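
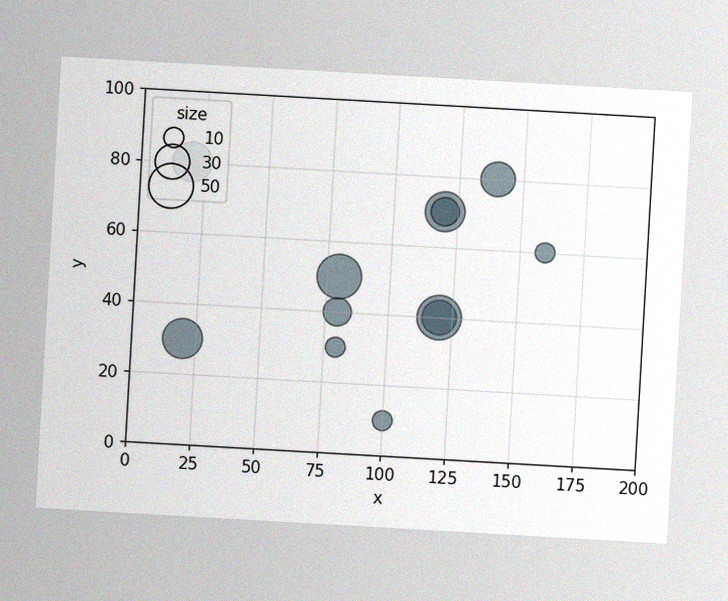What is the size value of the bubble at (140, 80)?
The chart is tilted about 3° clockwise, with some photo noise. Matching the bubble at (140, 80) against the size legend gives 30.

30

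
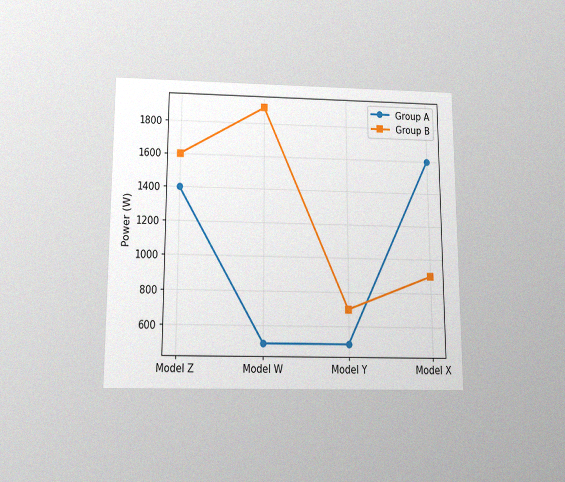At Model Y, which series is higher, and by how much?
The chart is viewed slightly from below, with some photo noise. At Model Y, Group B sits above the other line by 200W.

Group B, by 200W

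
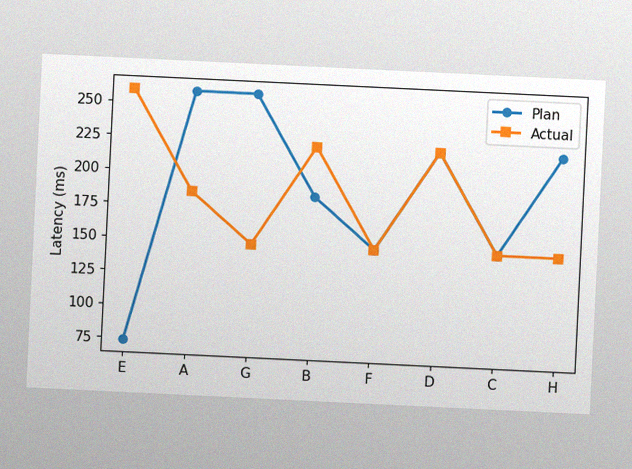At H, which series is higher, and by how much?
The chart is tilted about 3° clockwise, with some photo noise. At H, Plan sits above the other line by 74ms.

Plan, by 74ms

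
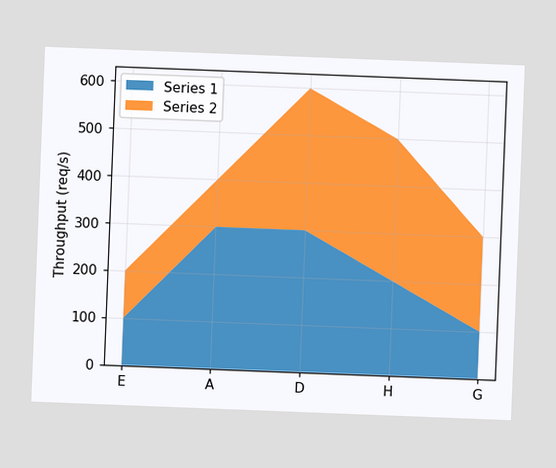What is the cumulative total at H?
500req/s

The chart is tilted about 2° clockwise. The stacked total at H reaches 500req/s.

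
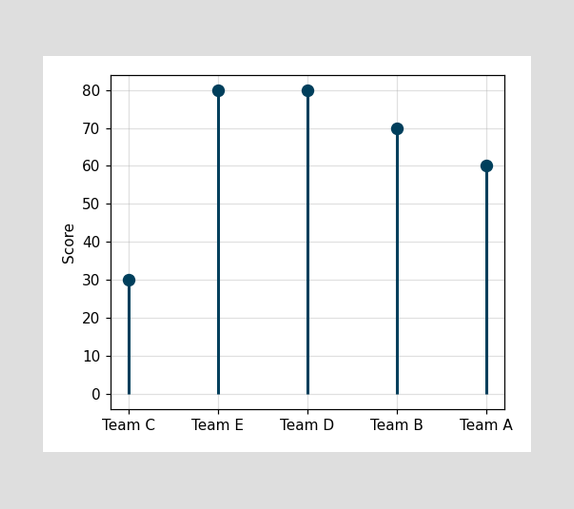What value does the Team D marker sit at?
The Team D marker sits at 80.

80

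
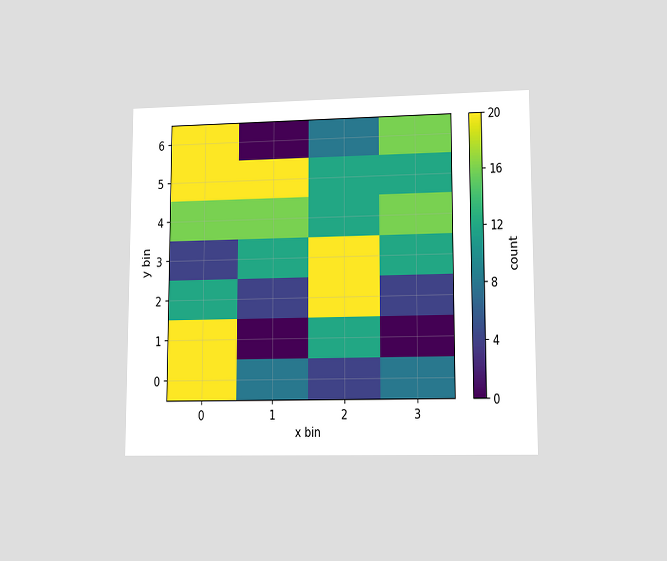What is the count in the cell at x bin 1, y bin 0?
8

The chart is viewed at a slight angle. Matching the cell (1, 0) against the colorbar gives 8.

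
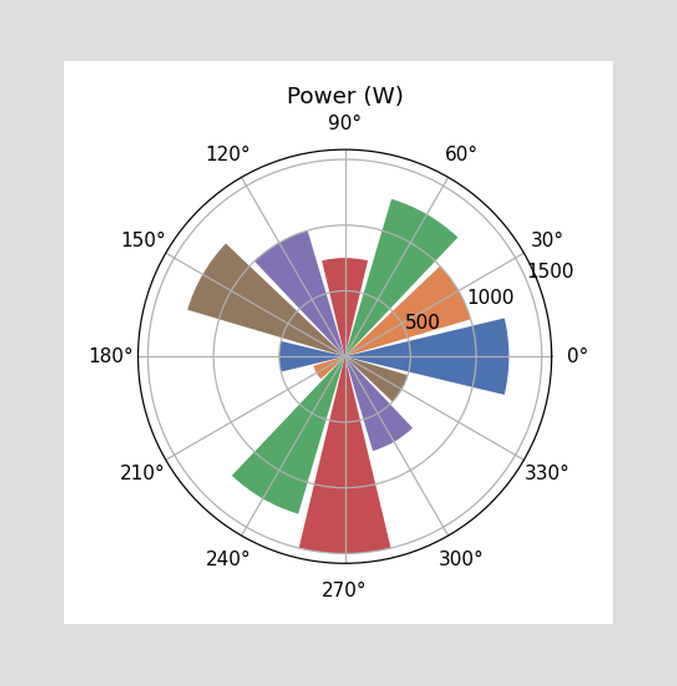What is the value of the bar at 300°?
The bar at 300° reaches 750W on the radial axis.

750W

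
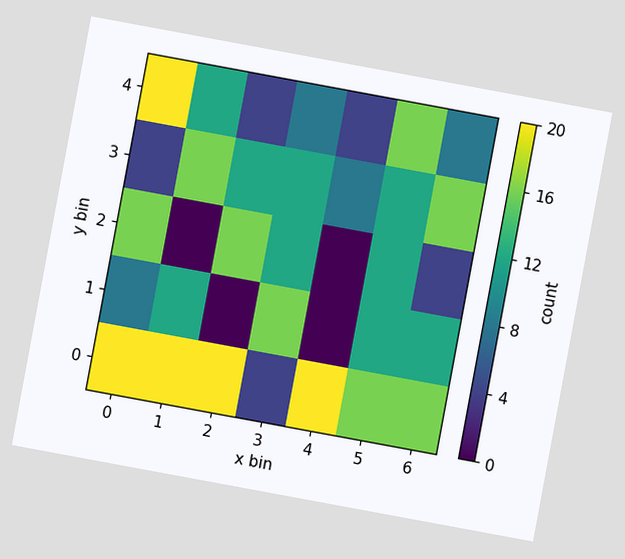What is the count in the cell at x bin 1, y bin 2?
0

The chart is tilted about 10° clockwise. Matching the cell (1, 2) against the colorbar gives 0.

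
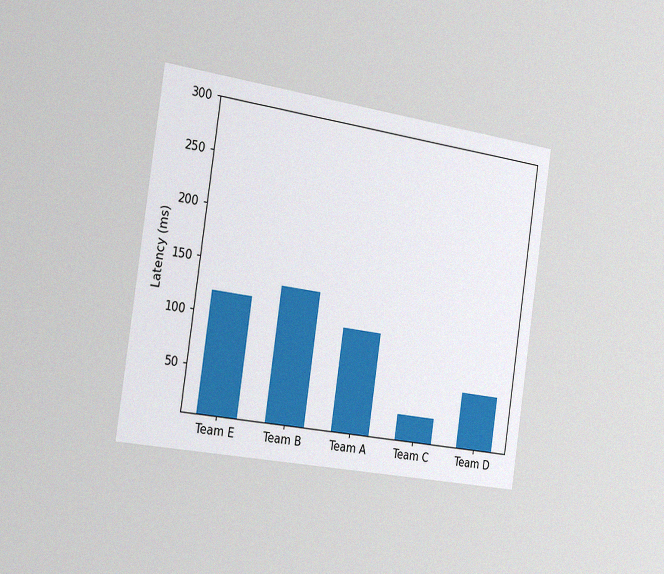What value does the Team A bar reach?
The chart is tilted about 8° clockwise and viewed slightly from the left, with some photo noise. Reading along the chart's y-axis, the Team A bar reaches 105ms.

105ms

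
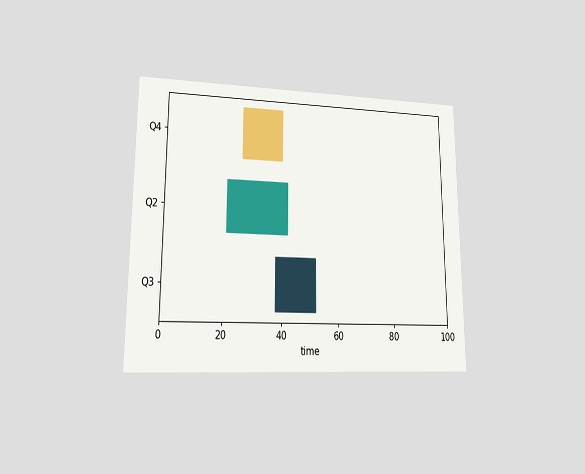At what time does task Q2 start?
The chart is viewed at a slight angle. The Q2 bar begins at t=21.

21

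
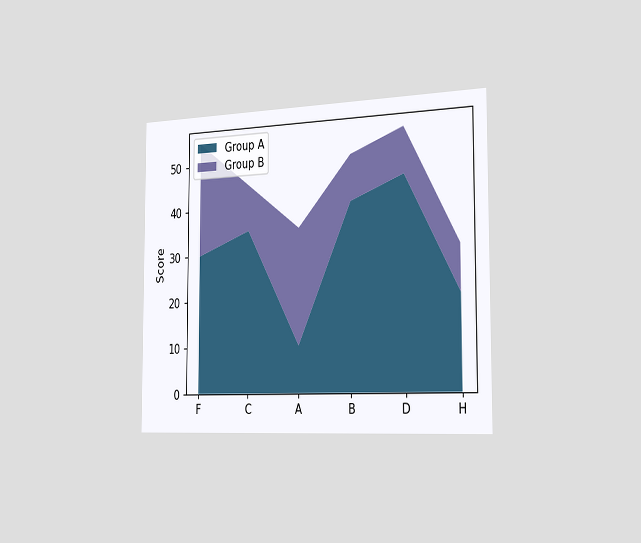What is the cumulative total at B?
The chart is viewed slightly from the right. The stacked total at B reaches 50.

50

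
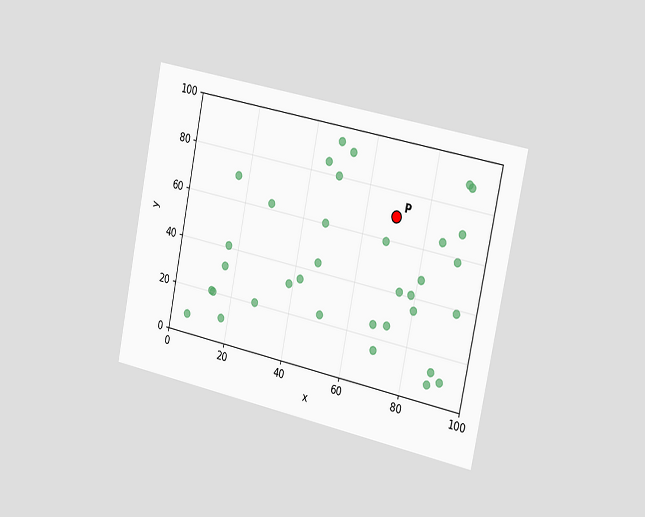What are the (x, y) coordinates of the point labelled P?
The chart is tilted about 11° clockwise and viewed slightly from the right. Following the gridlines from P to each axis, P sits at (70, 70).

(70, 70)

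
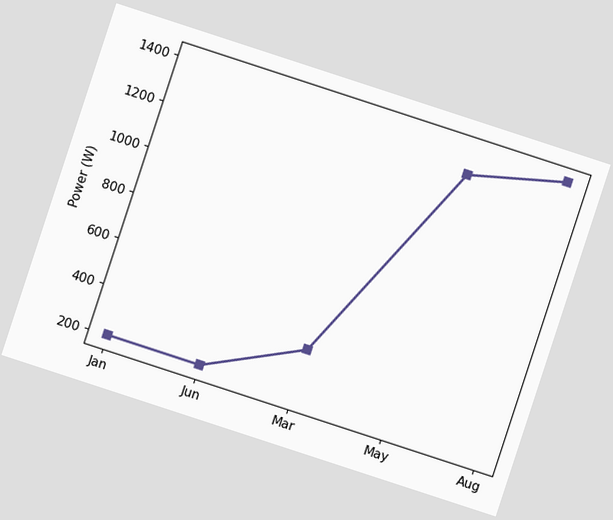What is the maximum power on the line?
1400W

The chart is tilted about 18° clockwise. The highest point is at Aug, and reading across to the y-axis gives 1400W.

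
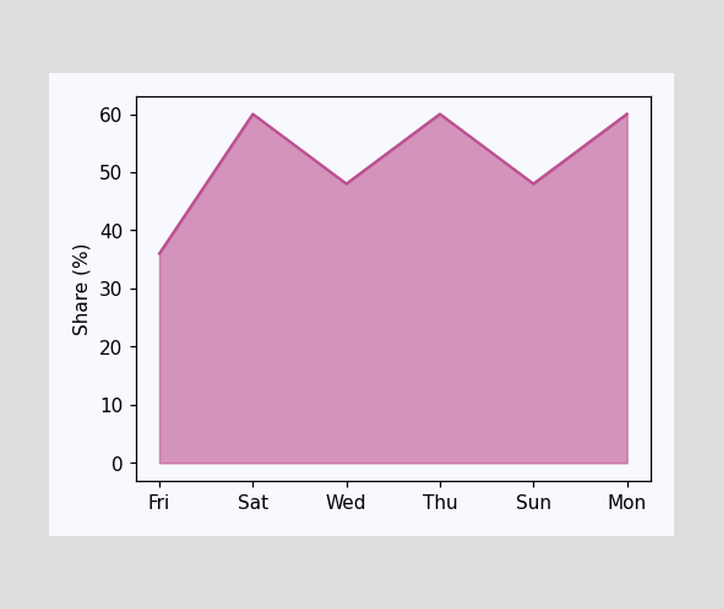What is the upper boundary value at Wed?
48%

At Wed the upper boundary is at 48%.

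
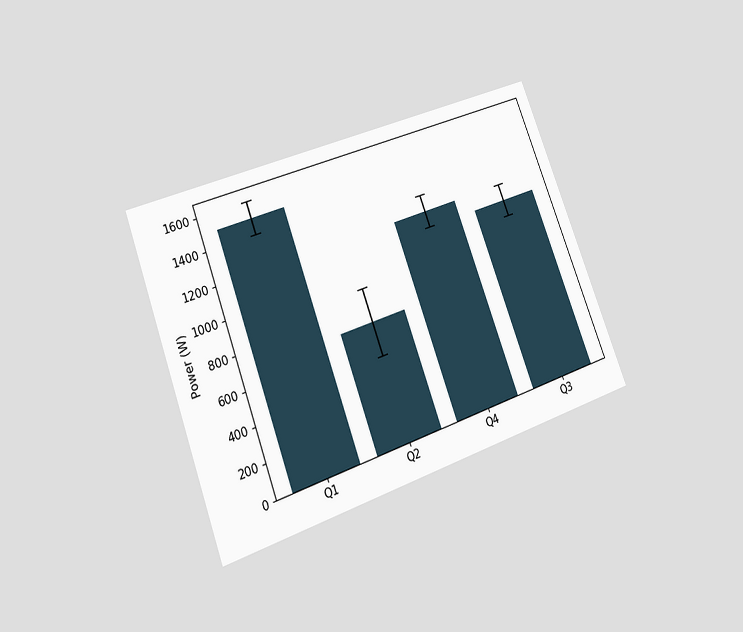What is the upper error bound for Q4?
The chart is tilted about 20° counter-clockwise and viewed at a slight angle. The Q4 bar's upper whisker reaches 1300W.

1300W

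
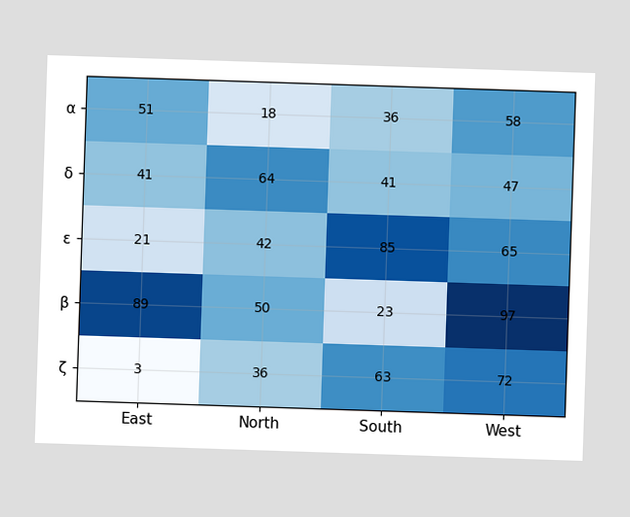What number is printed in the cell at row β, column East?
The (β, East) cell reads 89.

89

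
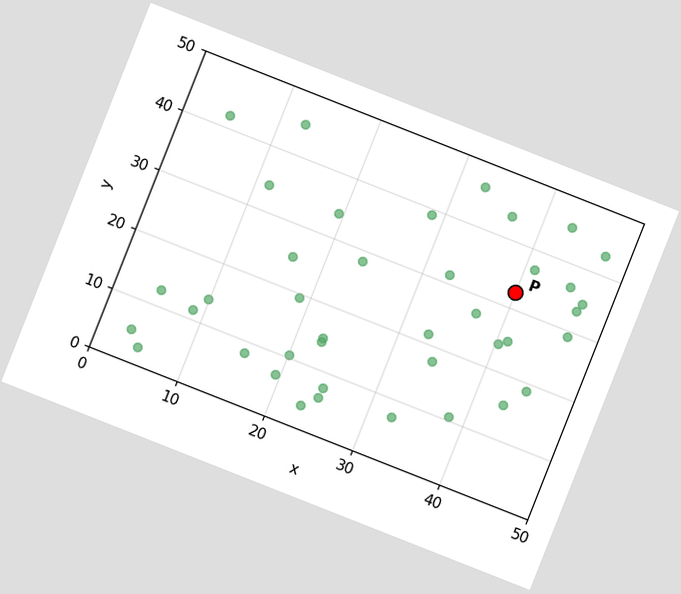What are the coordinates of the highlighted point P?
(40, 32.5)

The chart is tilted about 22° clockwise. Following the gridlines from P to each axis, P sits at (40, 32.5).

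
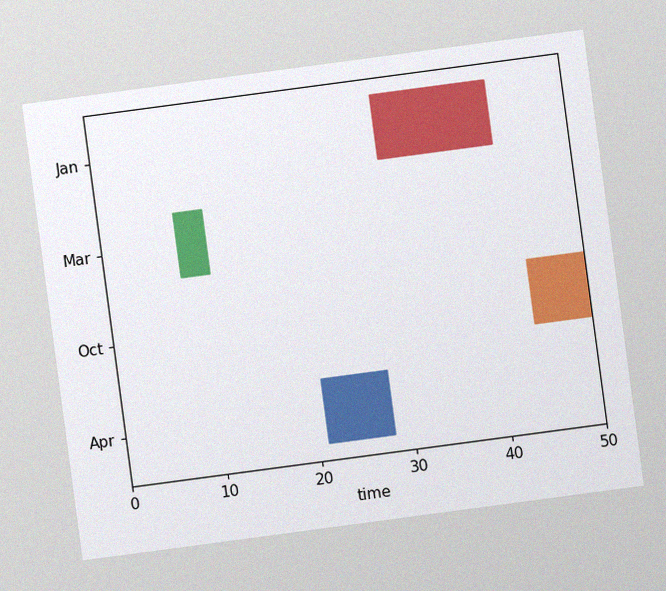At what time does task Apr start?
21

The chart is tilted about 8° counter-clockwise, with some photo noise. The Apr bar begins at t=21.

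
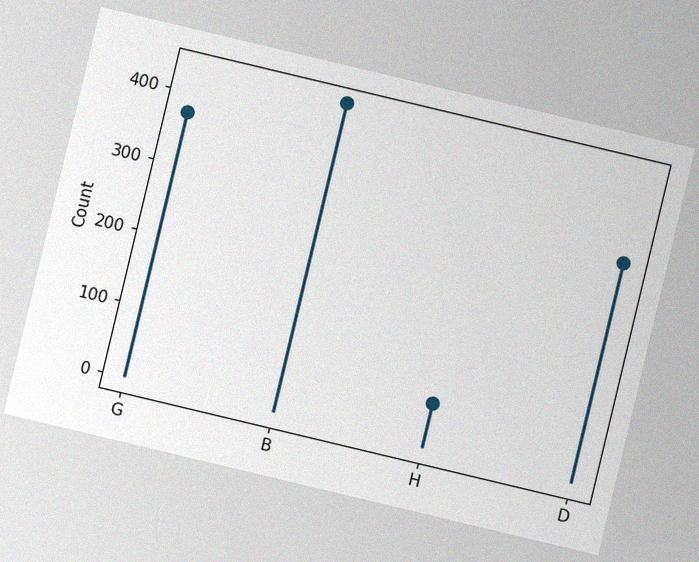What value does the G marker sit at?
372

The chart is tilted about 13° clockwise, with some photo noise. The G marker sits at 372.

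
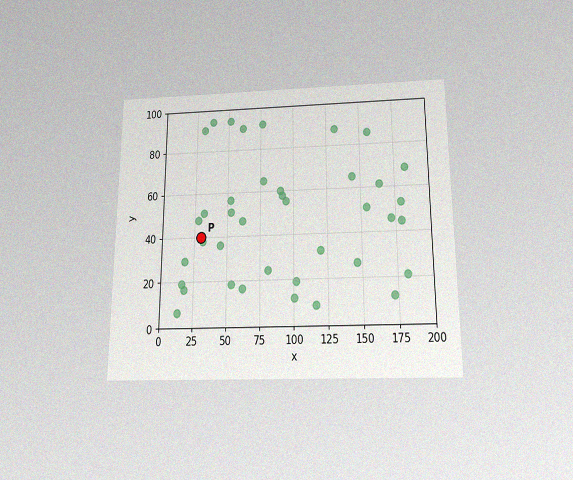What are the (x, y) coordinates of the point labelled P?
The chart is viewed slightly from below, with some photo noise. Following the gridlines from P to each axis, P sits at (30, 40).

(30, 40)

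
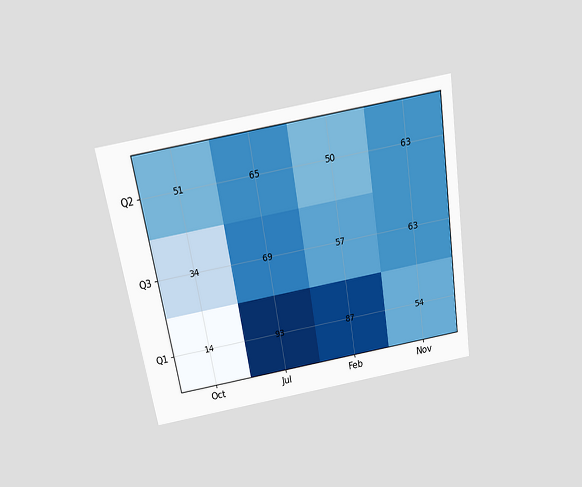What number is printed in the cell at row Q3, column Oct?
34

The chart is tilted about 9° counter-clockwise and viewed slightly from above. The (Q3, Oct) cell reads 34.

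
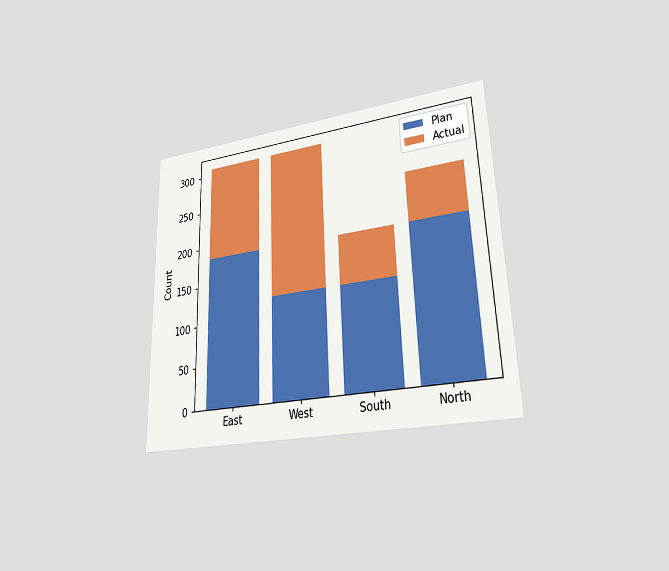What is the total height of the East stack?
310

The chart is viewed at a slight angle. The East stack's top reaches 310 on the y-axis.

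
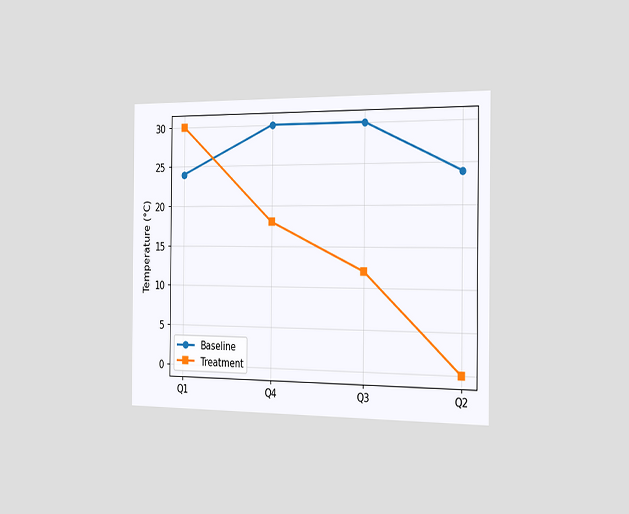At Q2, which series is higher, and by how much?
Baseline, by 24°C

The chart is viewed slightly from the right. At Q2, Baseline sits above the other line by 24°C.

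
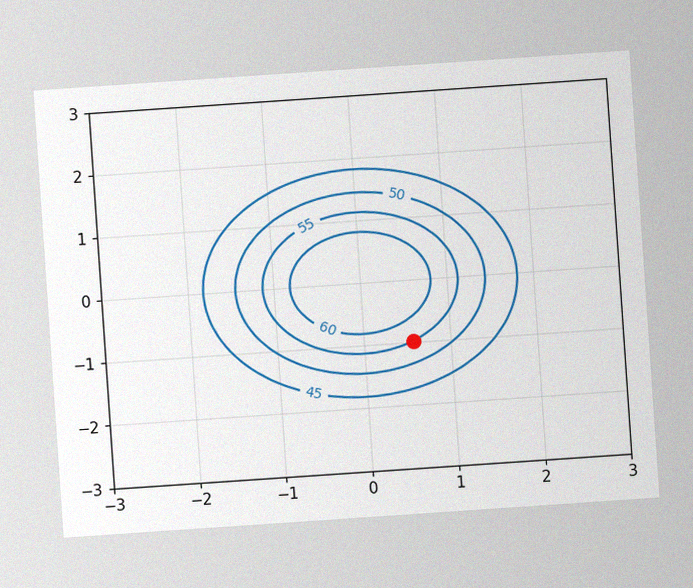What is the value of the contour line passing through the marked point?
55

The chart is tilted about 4° counter-clockwise, with some photo noise. The marked point sits on the contour labelled 55.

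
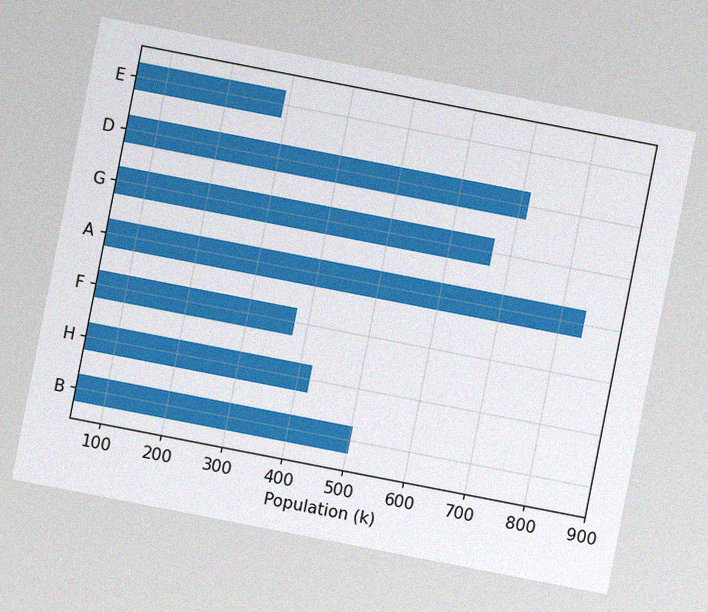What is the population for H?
420k

The chart is tilted about 11° clockwise, with some photo noise. Reading along the chart's x-axis, the H bar reaches 420k.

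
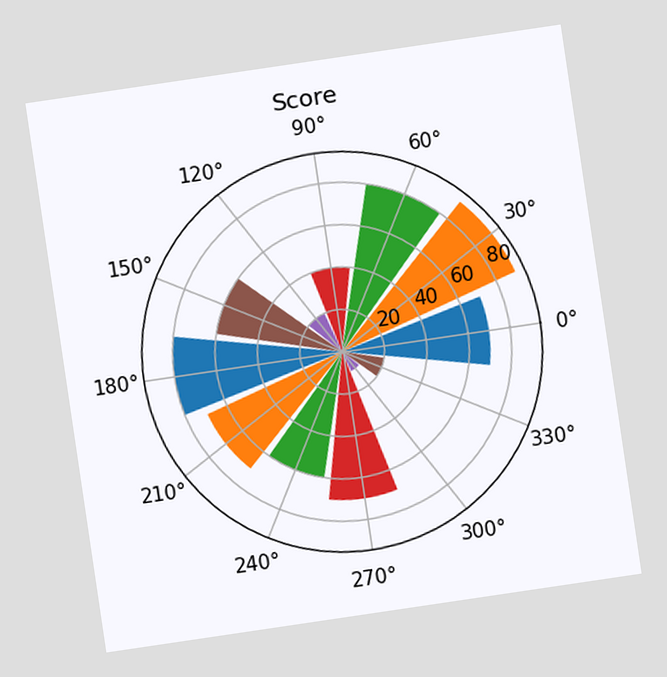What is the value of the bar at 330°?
The chart is tilted about 8° counter-clockwise. The bar at 330° reaches 20 on the radial axis.

20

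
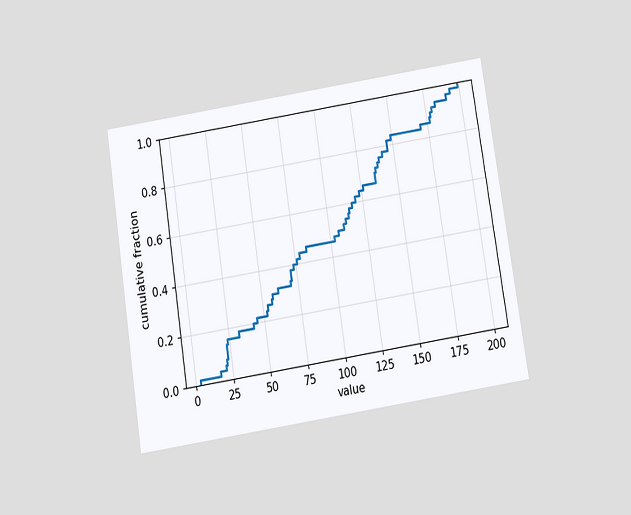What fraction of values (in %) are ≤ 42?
The chart is tilted about 9° counter-clockwise and viewed slightly from below. At x=42 the ECDF step is at 20%.

20%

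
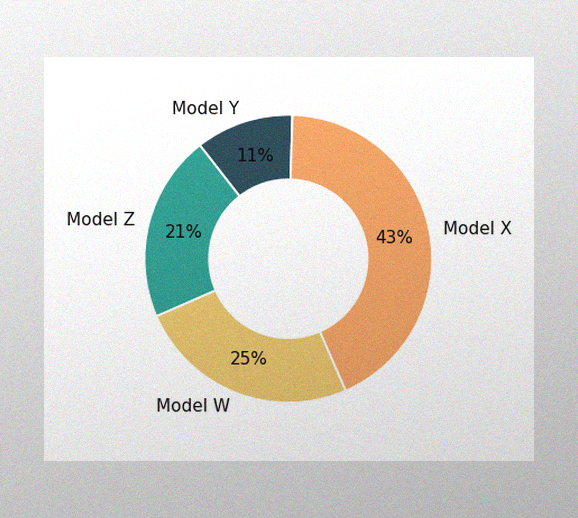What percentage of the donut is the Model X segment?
43%

The image has some photo noise and uneven lighting. The Model X segment takes up 43% of the ring.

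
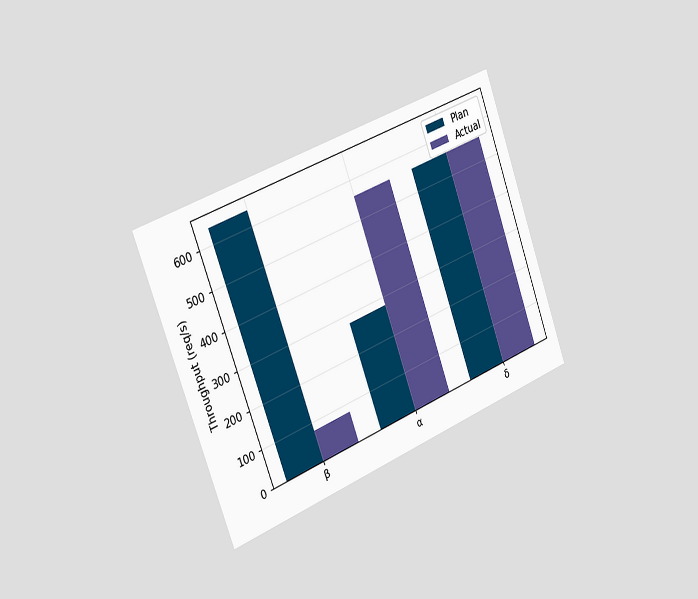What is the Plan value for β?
The chart is tilted about 20° counter-clockwise and viewed slightly from the left. The Plan bar at β reaches 640req/s on the y-axis.

640req/s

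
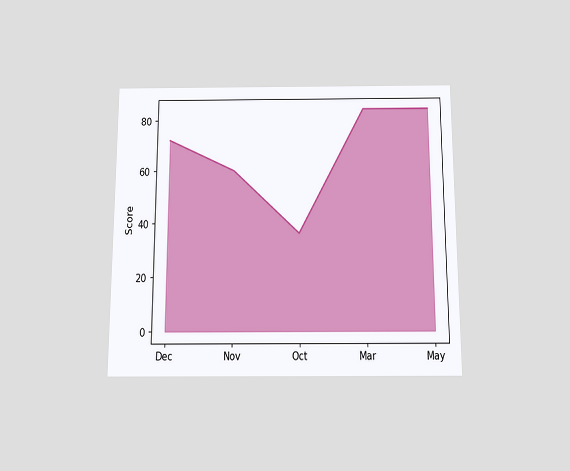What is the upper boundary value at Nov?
60

The chart is viewed slightly from below. At Nov the upper boundary is at 60.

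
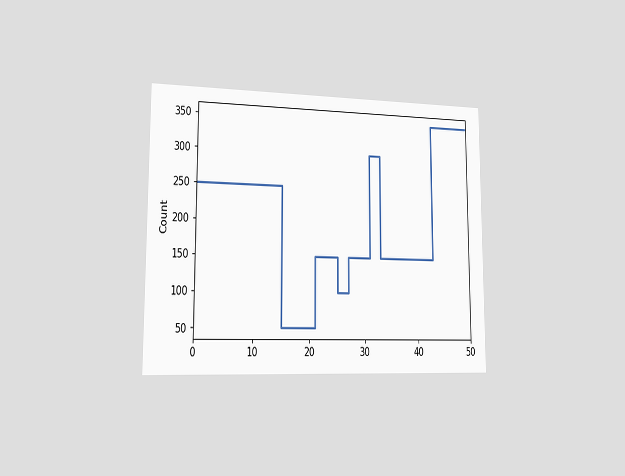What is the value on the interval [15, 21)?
The chart is viewed slightly from the left. On [15, 21) the step sits at 50.

50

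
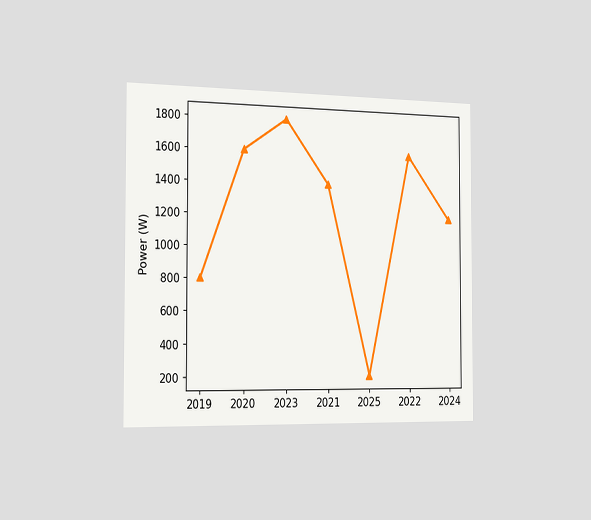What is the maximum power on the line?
1800W

The chart is viewed slightly from the left. The highest point is at 2023, and reading across to the y-axis gives 1800W.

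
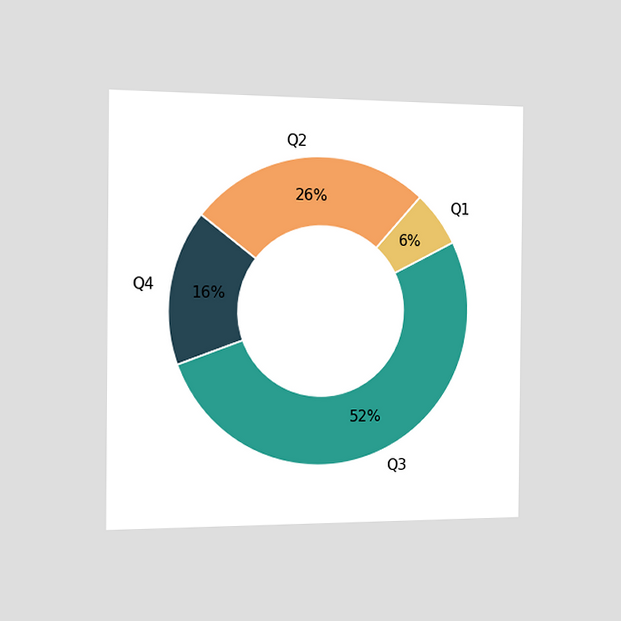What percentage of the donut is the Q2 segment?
The chart is viewed slightly from the left. The Q2 segment takes up 26% of the ring.

26%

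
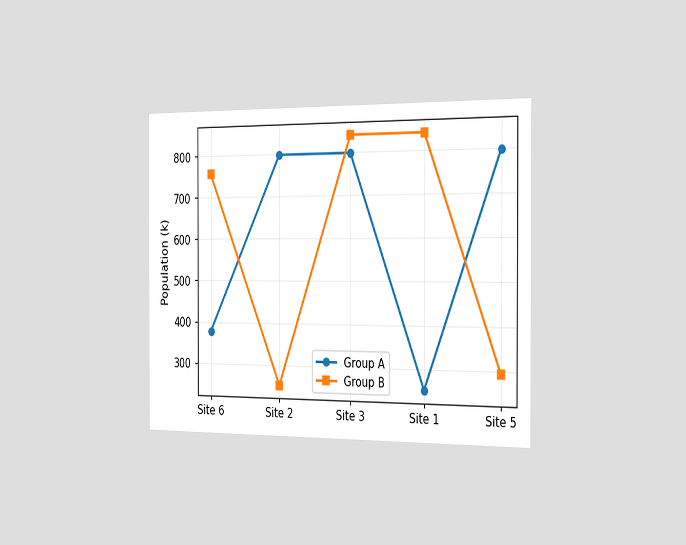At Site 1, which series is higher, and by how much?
The chart is viewed slightly from the right. At Site 1, Group B sits above the other line by 588k.

Group B, by 588k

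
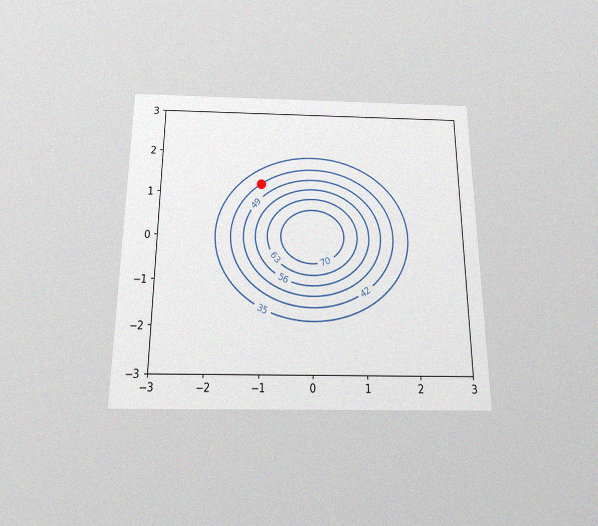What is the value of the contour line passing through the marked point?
42

The chart is viewed slightly from below, with some photo noise. The marked point sits on the contour labelled 42.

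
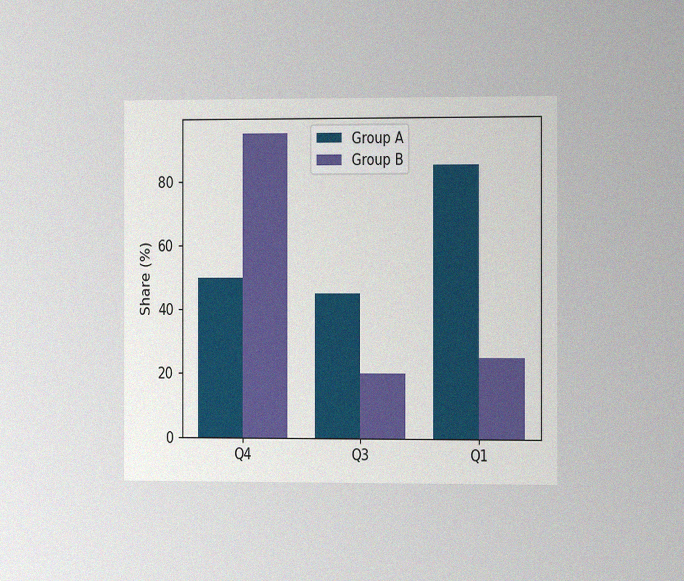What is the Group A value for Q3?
The chart is viewed slightly from the right, with some photo noise. The Group A bar at Q3 reaches 45% on the y-axis.

45%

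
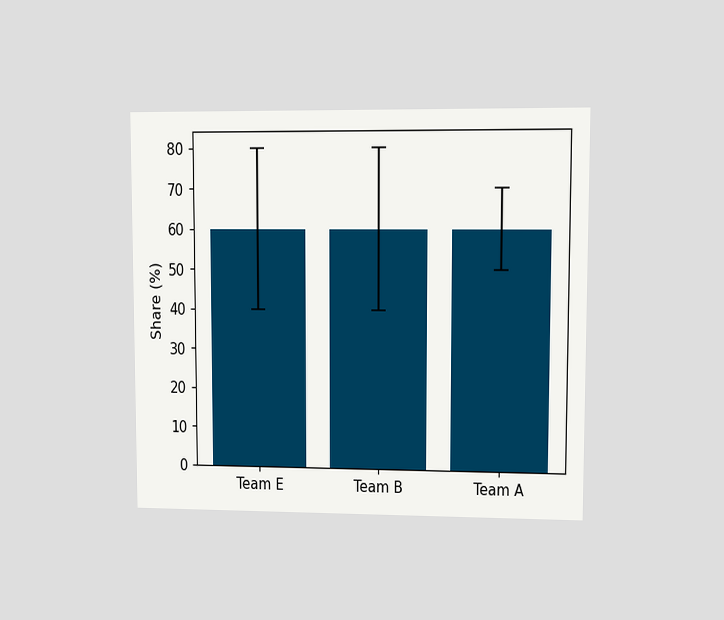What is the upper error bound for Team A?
70%

The chart is viewed at a slight angle. The Team A bar's upper whisker reaches 70%.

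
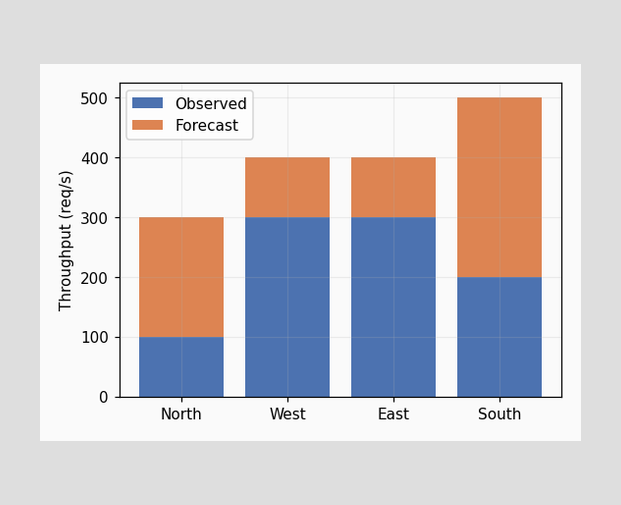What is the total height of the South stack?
500req/s

The South stack's top reaches 500req/s on the y-axis.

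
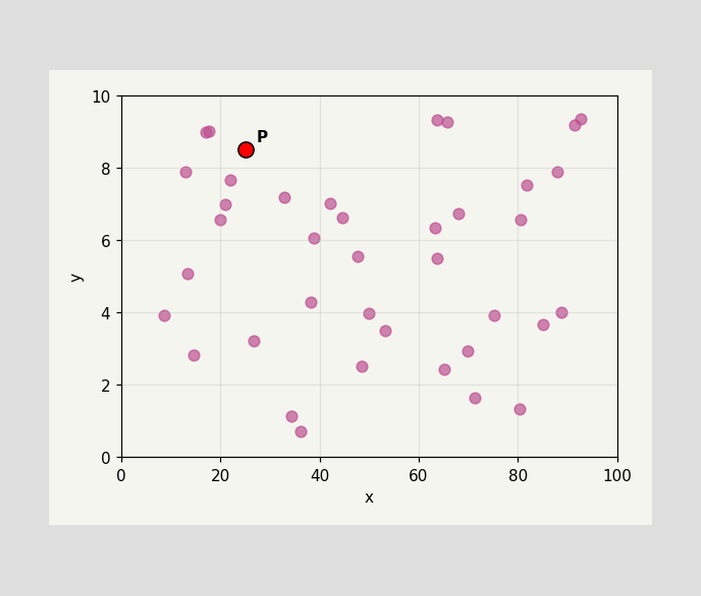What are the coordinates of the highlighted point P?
(25, 8.5)

Following the gridlines from P to each axis, P sits at (25, 8.5).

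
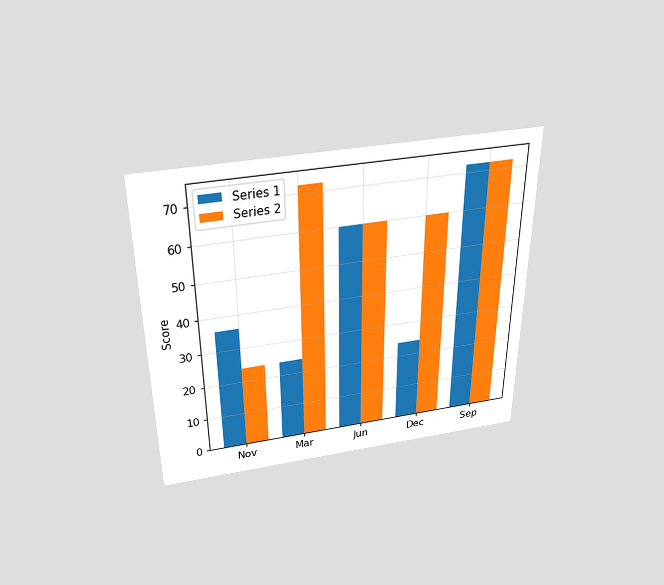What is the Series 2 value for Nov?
The chart is viewed slightly from above. The Series 2 bar at Nov reaches 24 on the y-axis.

24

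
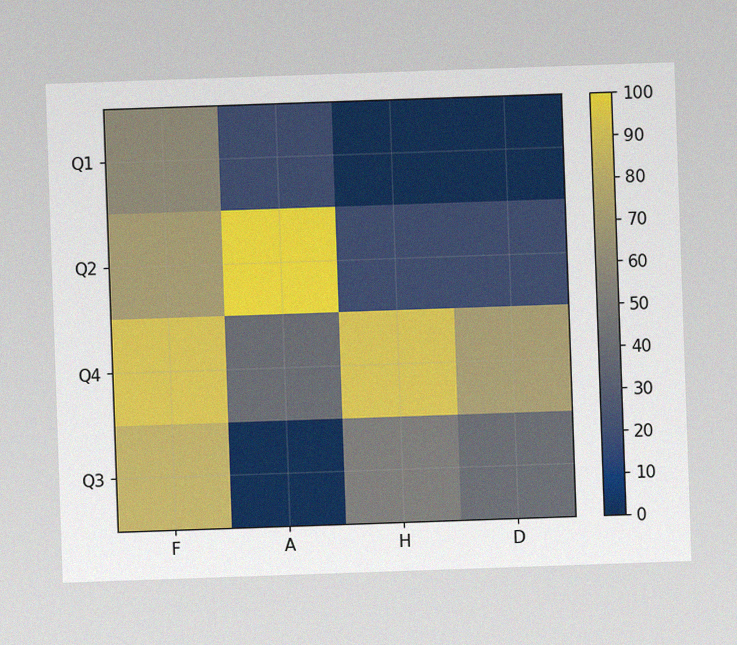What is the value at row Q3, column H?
50

The image has some photo noise and uneven lighting. Matching cell (Q3, H) against the colorbar gives 50.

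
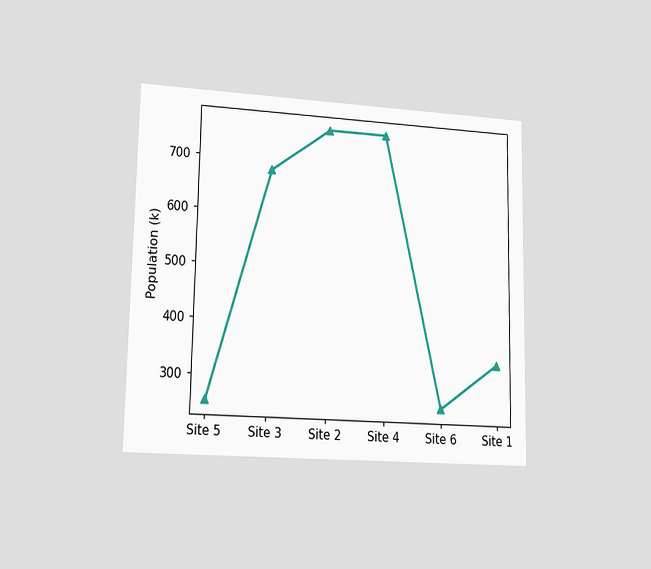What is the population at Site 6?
The chart is viewed at a slight angle. At Site 6, the line is at 255k.

255k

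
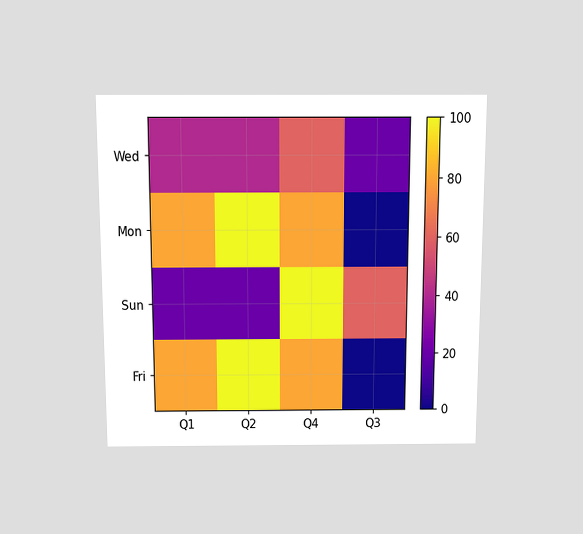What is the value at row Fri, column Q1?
The chart is viewed slightly from above. Matching cell (Fri, Q1) against the colorbar gives 80.

80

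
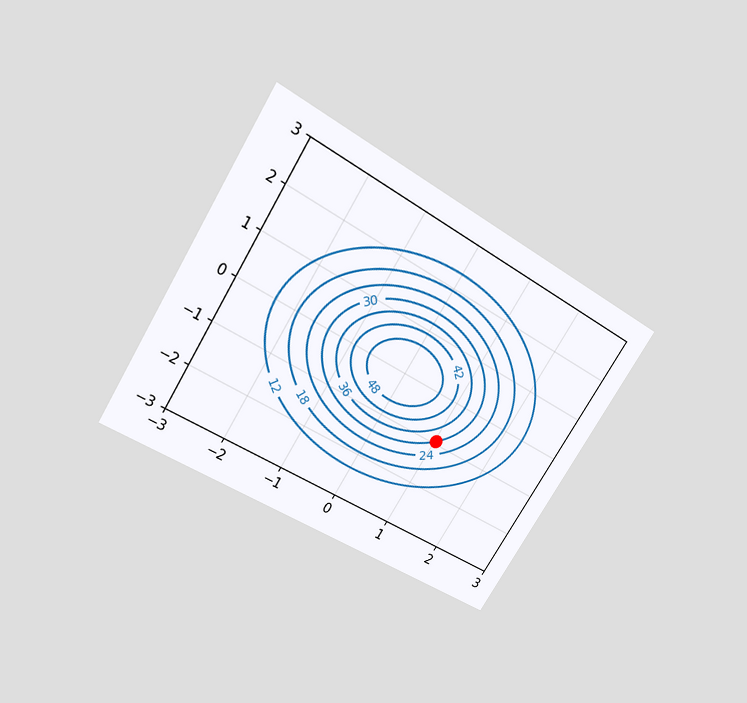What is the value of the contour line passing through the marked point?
30

The chart is tilted about 32° clockwise and viewed slightly from above. The marked point sits on the contour labelled 30.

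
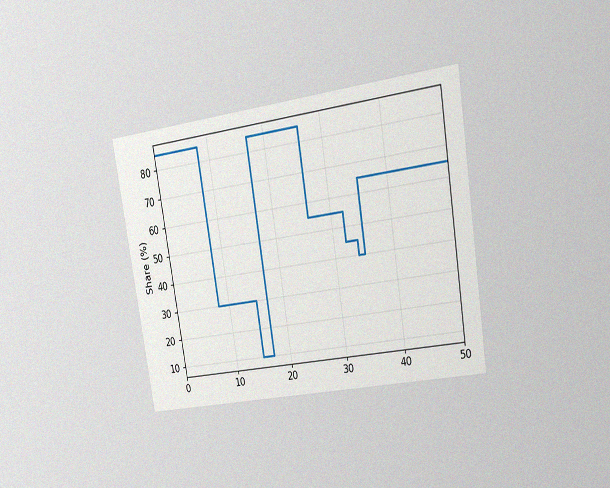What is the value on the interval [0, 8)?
The chart is tilted about 9° counter-clockwise and viewed at a slight angle, with some photo noise. On [0, 8) the step sits at 85%.

85%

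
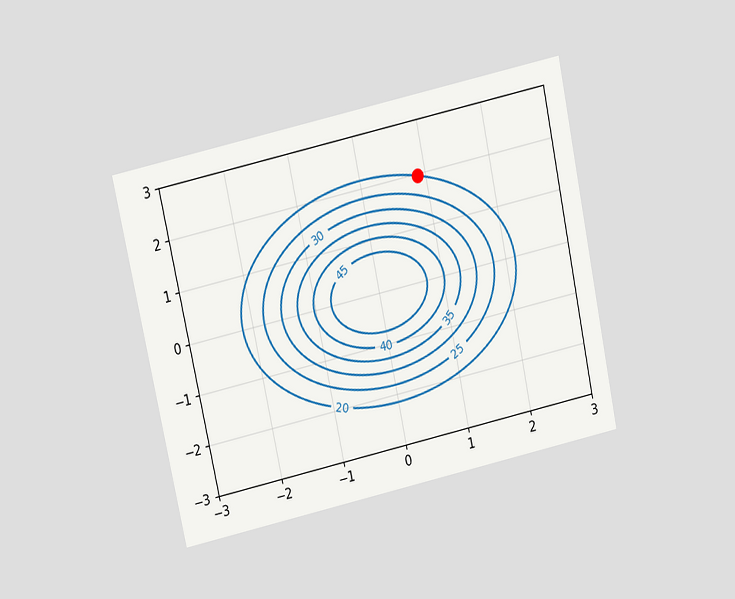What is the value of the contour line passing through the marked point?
20

The chart is tilted about 12° counter-clockwise and viewed slightly from above. The marked point sits on the contour labelled 20.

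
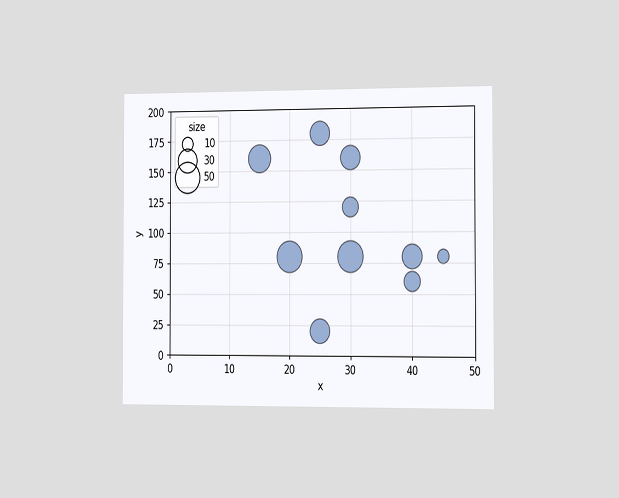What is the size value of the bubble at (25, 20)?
30

The chart is viewed slightly from the right. Matching the bubble at (25, 20) against the size legend gives 30.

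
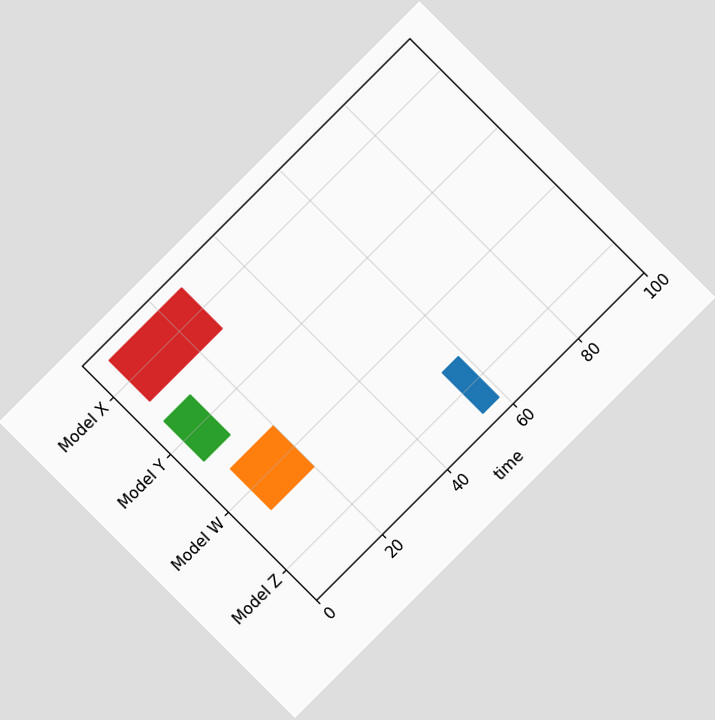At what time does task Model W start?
7

The chart is tilted about 45° counter-clockwise. The Model W bar begins at t=7.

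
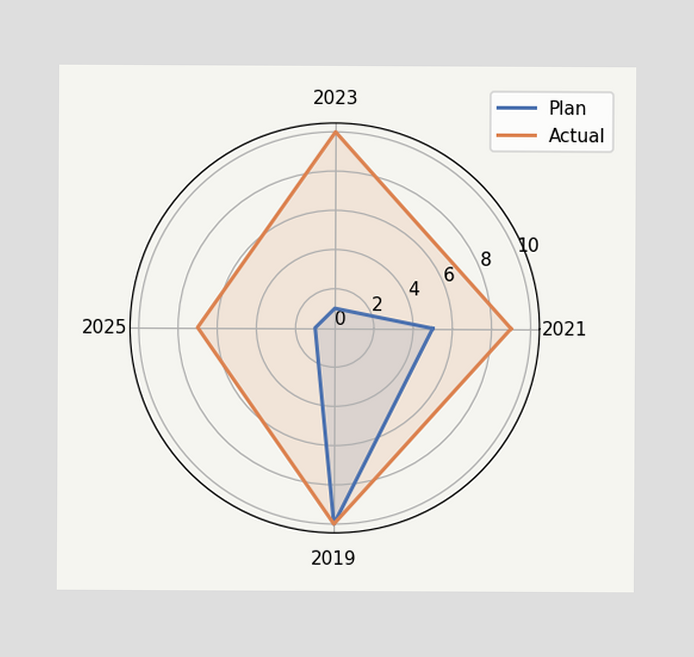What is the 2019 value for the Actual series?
On the 2019 axis, Actual reaches 10.

10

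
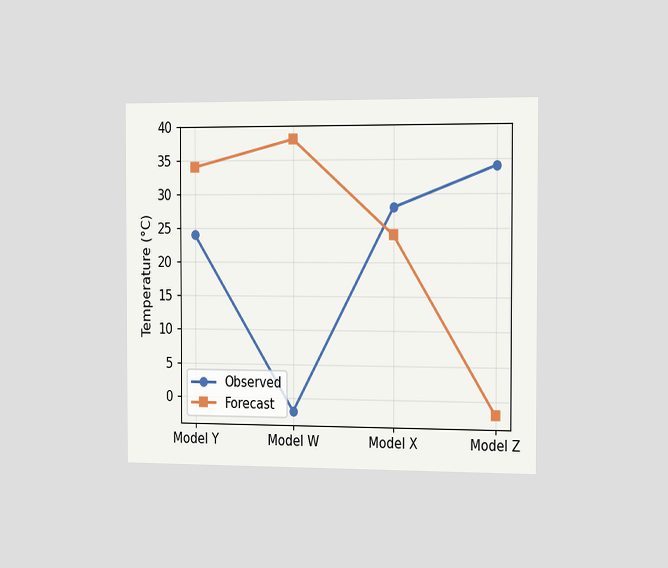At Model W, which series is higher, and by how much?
Forecast, by 40°C

The chart is viewed slightly from the right. At Model W, Forecast sits above the other line by 40°C.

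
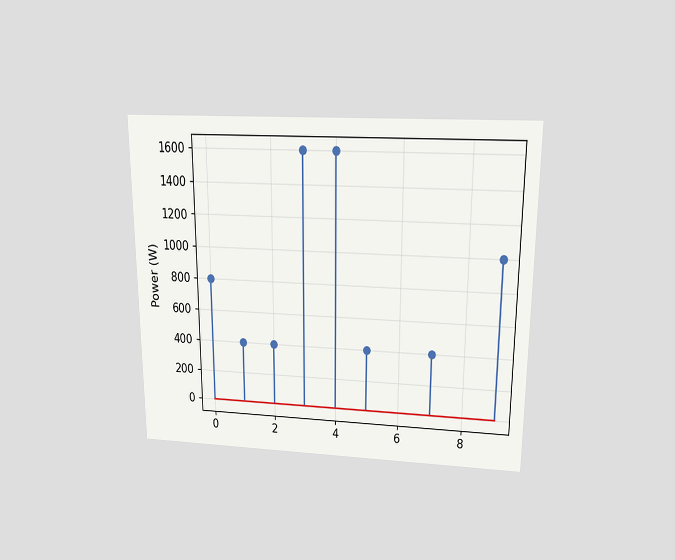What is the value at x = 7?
400W

The chart is viewed slightly from above. The stem at x=7 reaches 400W.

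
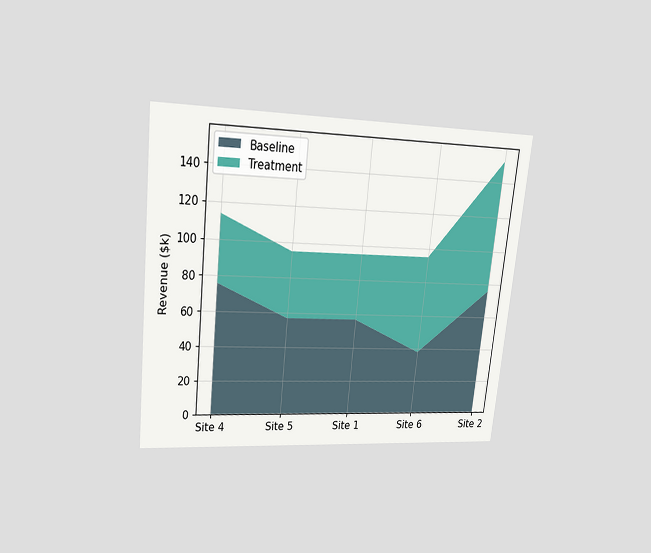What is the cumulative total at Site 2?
The chart is tilted about 6° clockwise and viewed at a slight angle. The stacked total at Site 2 reaches $152k.

$152k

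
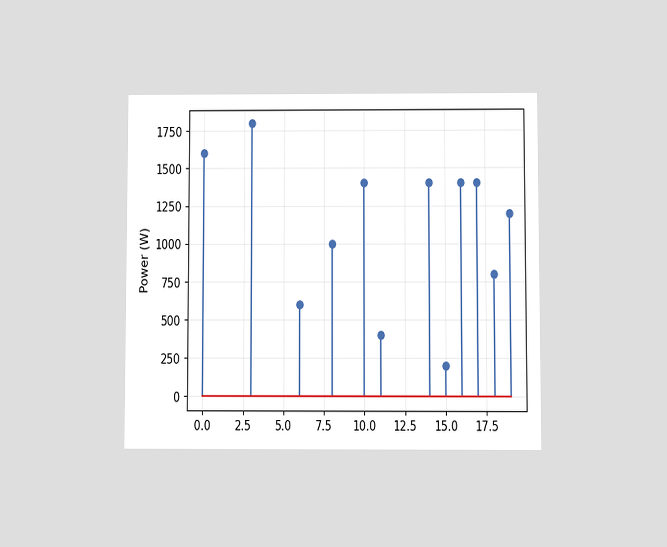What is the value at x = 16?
1400W

The chart is viewed at a slight angle. The stem at x=16 reaches 1400W.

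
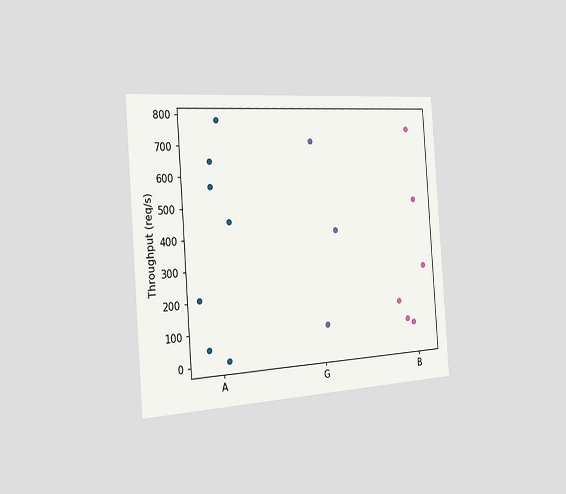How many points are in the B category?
The chart is tilted about 4° counter-clockwise and viewed slightly from the left. Counting the markers in the B column gives 6.

6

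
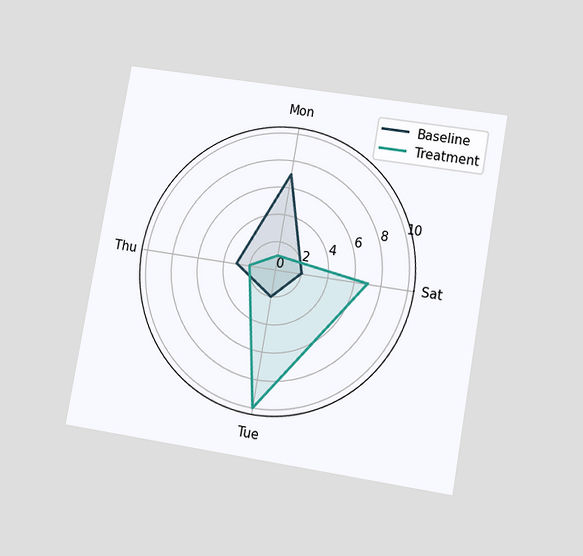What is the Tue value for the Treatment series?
The chart is tilted about 10° clockwise and viewed at a slight angle. On the Tue axis, Treatment reaches 10.

10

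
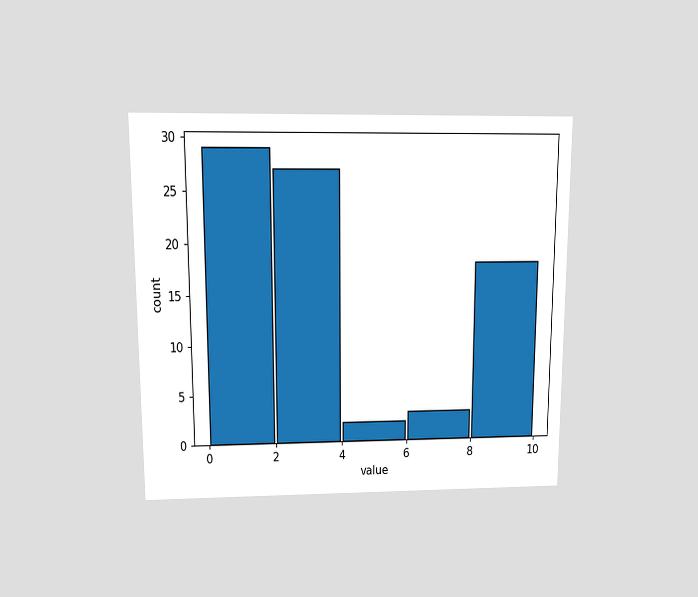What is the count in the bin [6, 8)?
3

The chart is viewed slightly from above. The [6, 8) bin has height 3.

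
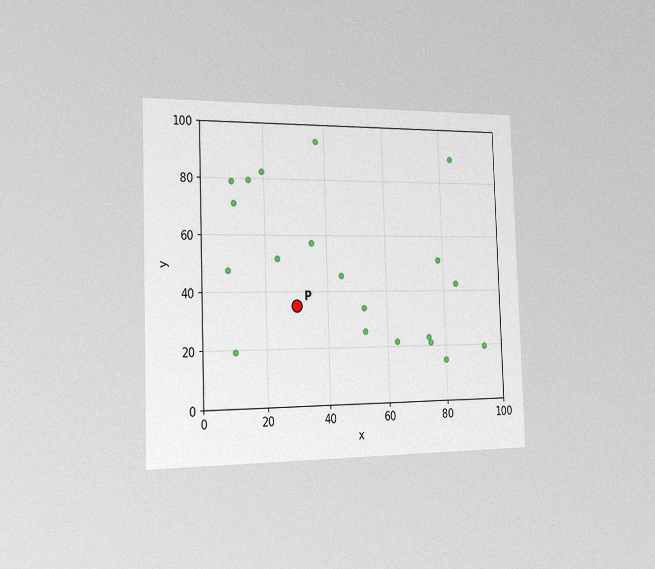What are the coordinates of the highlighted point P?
The chart is viewed slightly from the left, with some photo noise. Following the gridlines from P to each axis, P sits at (30, 35).

(30, 35)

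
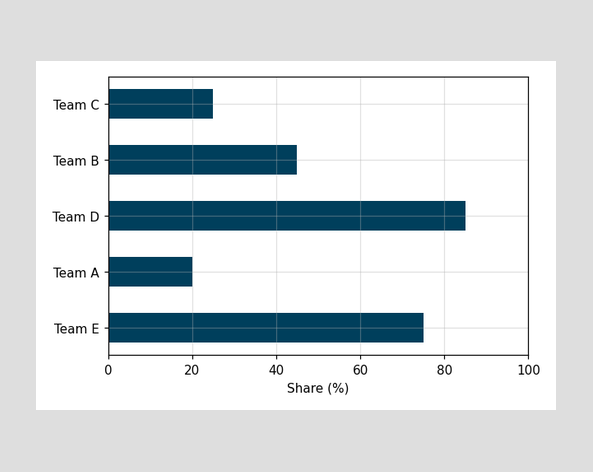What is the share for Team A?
20%

Reading along the chart's x-axis, the Team A bar reaches 20%.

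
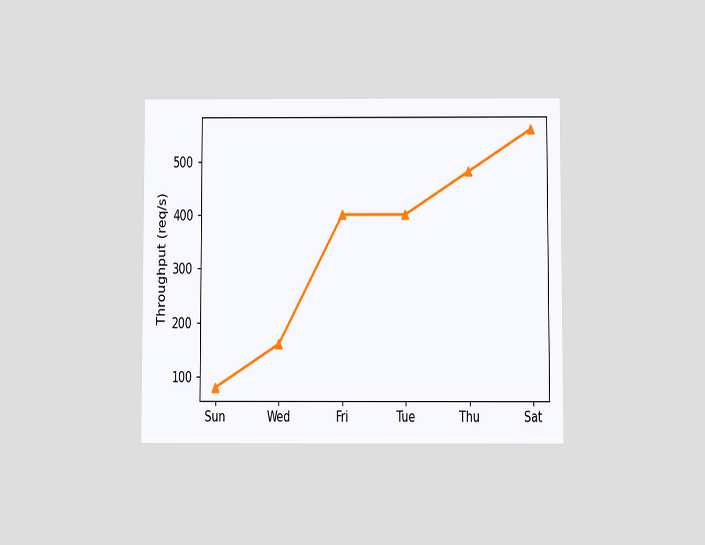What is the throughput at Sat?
The chart is viewed at a slight angle. At Sat, the line is at 560req/s.

560req/s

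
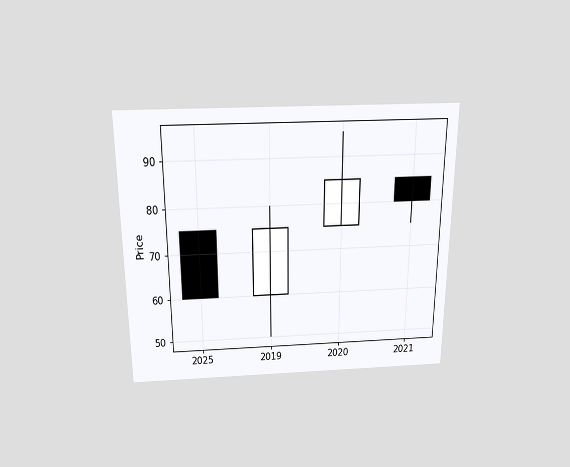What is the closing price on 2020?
The chart is viewed slightly from above. The 2020 candle closes at 85.

85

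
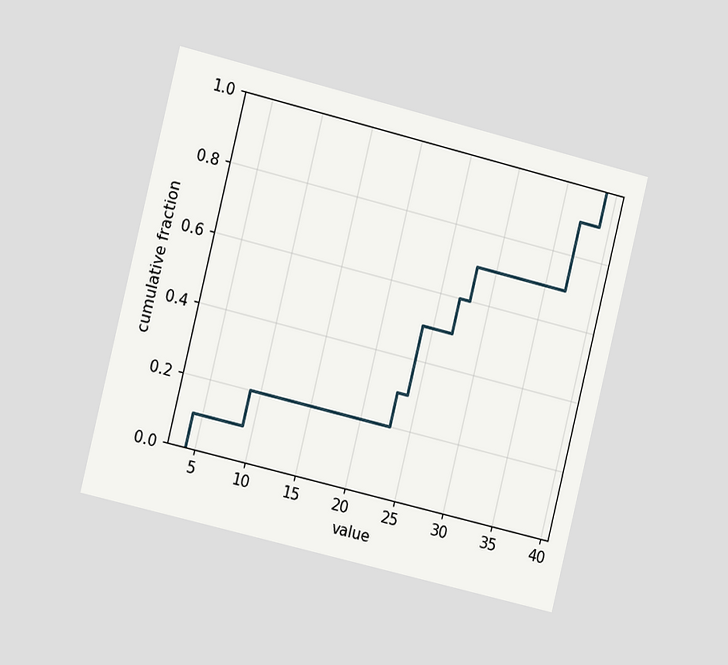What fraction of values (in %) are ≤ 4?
10%

The chart is tilted about 14° clockwise and viewed slightly from the left. At x=4 the ECDF step is at 10%.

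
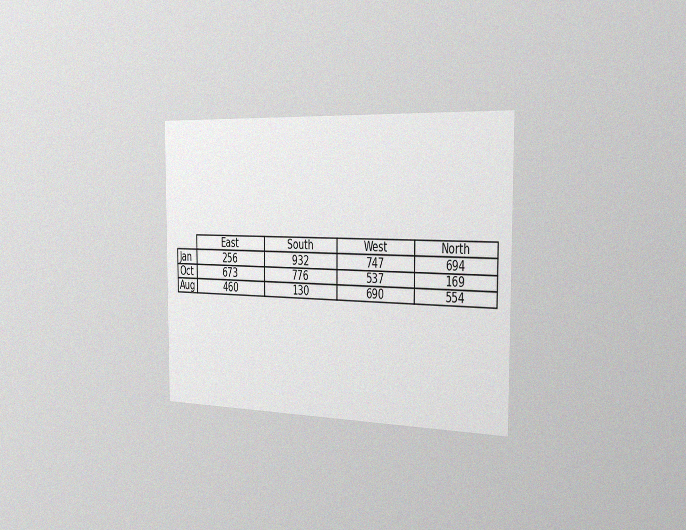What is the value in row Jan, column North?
694

The chart is viewed slightly from the right, with some photo noise. The (Jan, North) cell reads 694.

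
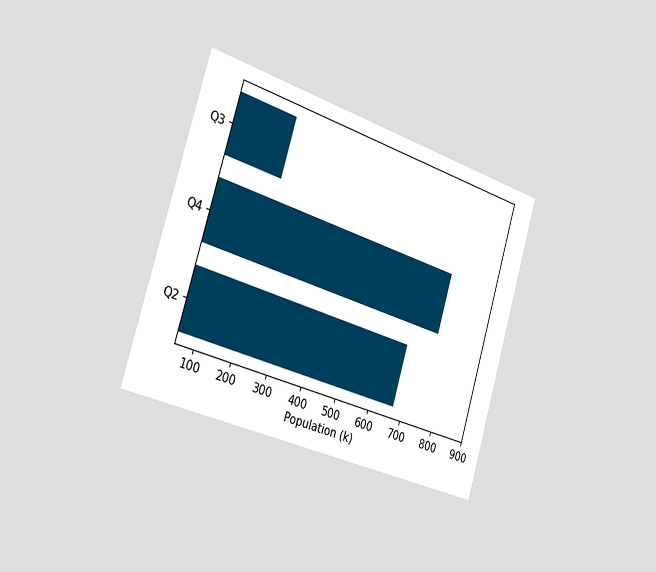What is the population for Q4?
The chart is tilted about 17° clockwise and viewed slightly from the left. Reading along the chart's x-axis, the Q4 bar reaches 756k.

756k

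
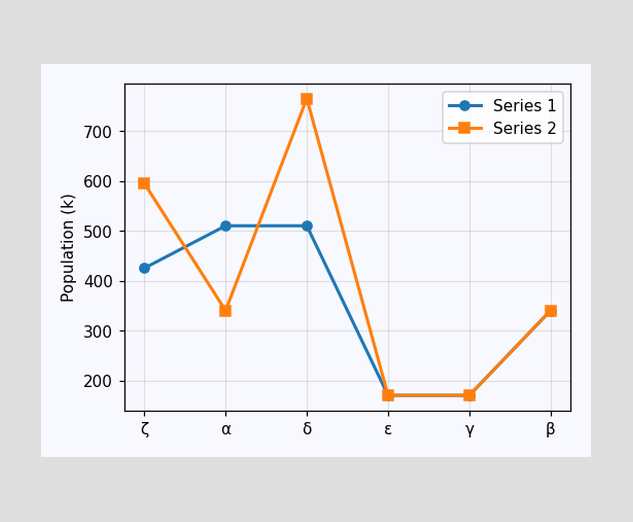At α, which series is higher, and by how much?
At α, Series 1 sits above the other line by 170k.

Series 1, by 170k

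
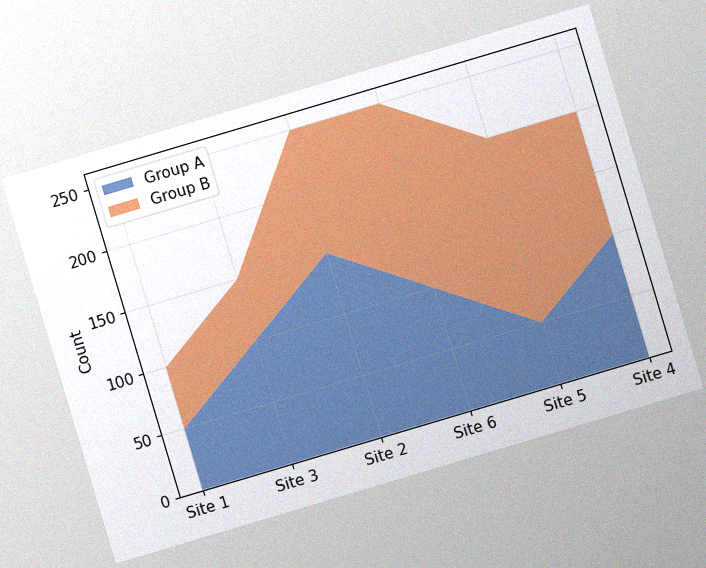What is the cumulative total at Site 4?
The chart is tilted about 17° counter-clockwise, with some photo noise. The stacked total at Site 4 reaches 200.

200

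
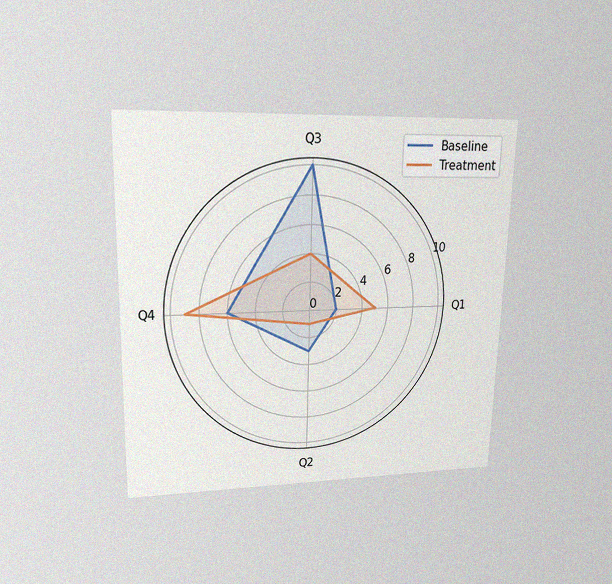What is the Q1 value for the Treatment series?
5

The chart is viewed at a slight angle, with some photo noise. On the Q1 axis, Treatment reaches 5.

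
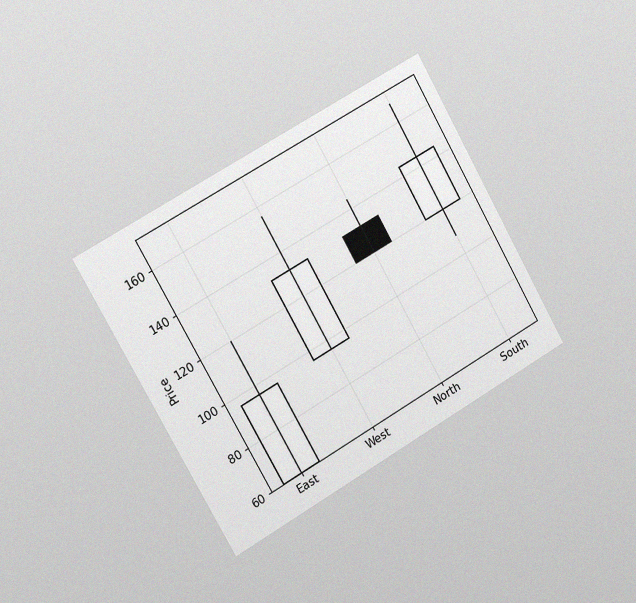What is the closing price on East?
96

The chart is tilted about 30° counter-clockwise and viewed slightly from the left, with some photo noise. The East candle closes at 96.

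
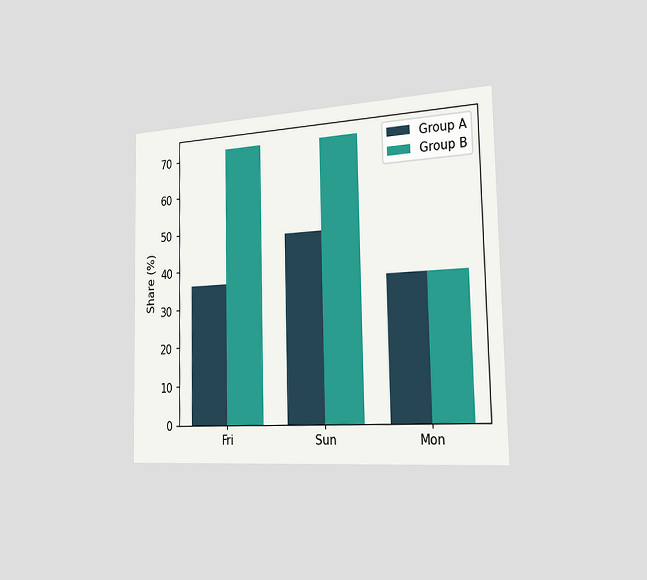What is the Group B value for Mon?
36%

The chart is viewed slightly from the right. The Group B bar at Mon reaches 36% on the y-axis.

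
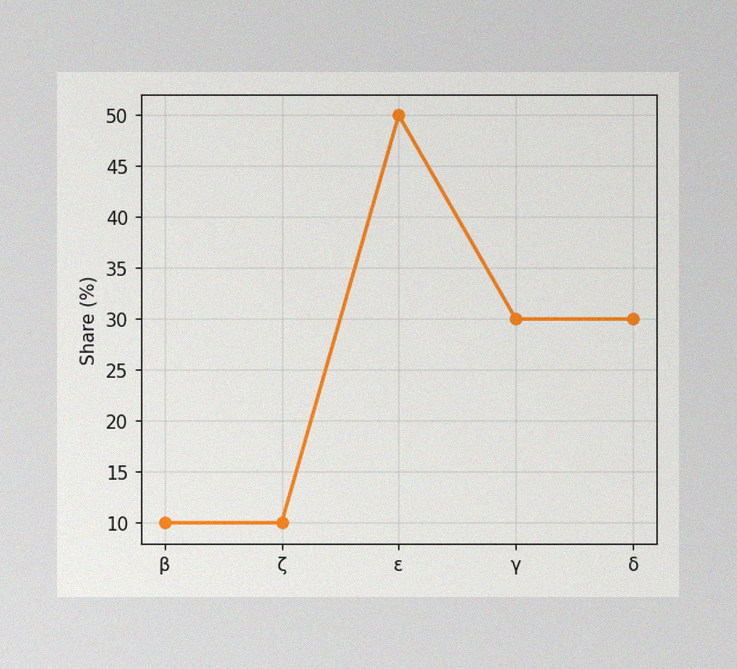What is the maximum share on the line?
The image has some photo noise and uneven lighting. The highest point is at ε, and reading across to the y-axis gives 50%.

50%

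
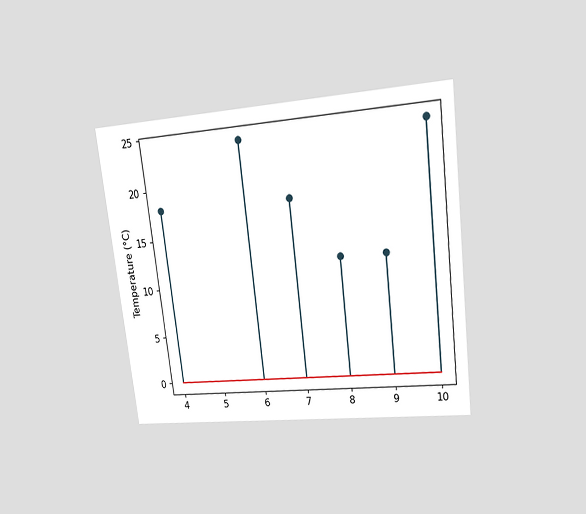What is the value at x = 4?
18°C

The chart is tilted about 7° counter-clockwise and viewed at a slight angle. The stem at x=4 reaches 18°C.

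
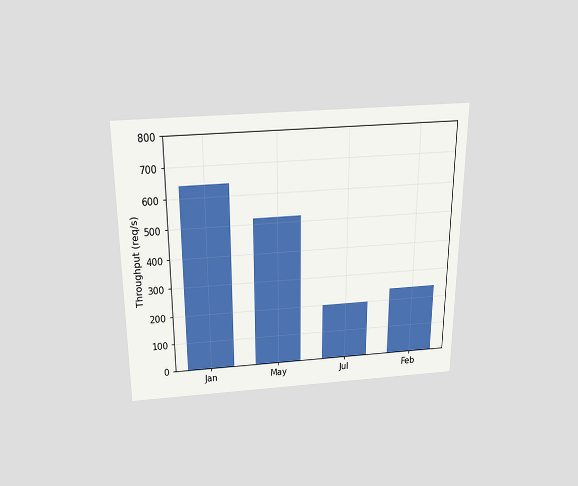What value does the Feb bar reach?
240req/s

The chart is viewed slightly from above. Reading along the chart's y-axis, the Feb bar reaches 240req/s.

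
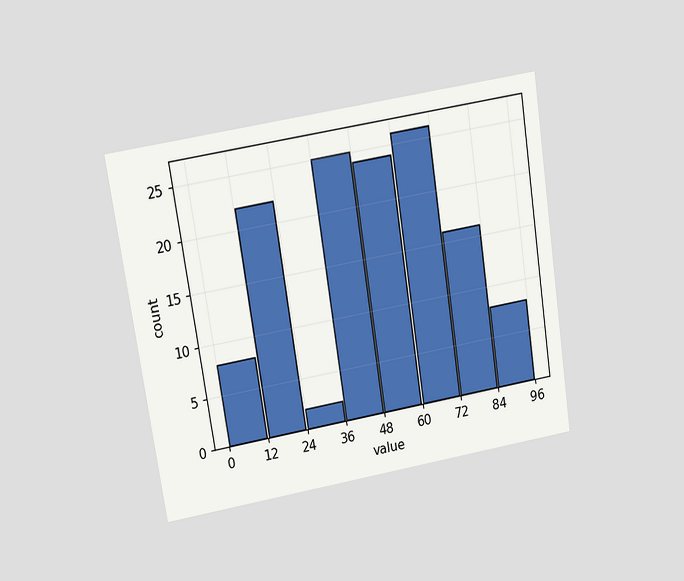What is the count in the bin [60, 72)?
The chart is tilted about 9° counter-clockwise and viewed slightly from above. The [60, 72) bin has height 26.

26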